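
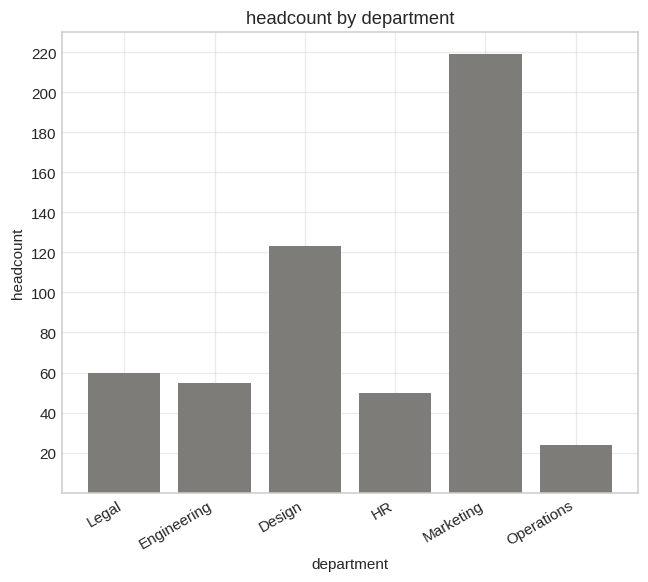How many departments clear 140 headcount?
Above 140: Marketing.

1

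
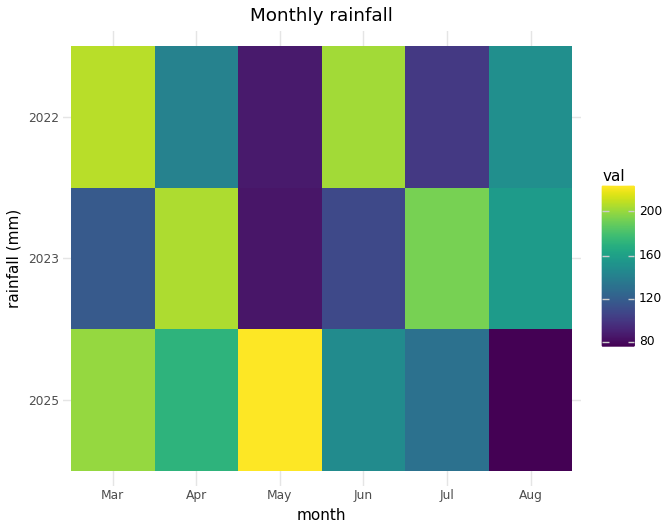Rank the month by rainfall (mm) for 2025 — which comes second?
Mar

Top 3 for 2025: May ≈ 220, Mar ≈ 200, Apr ≈ 180.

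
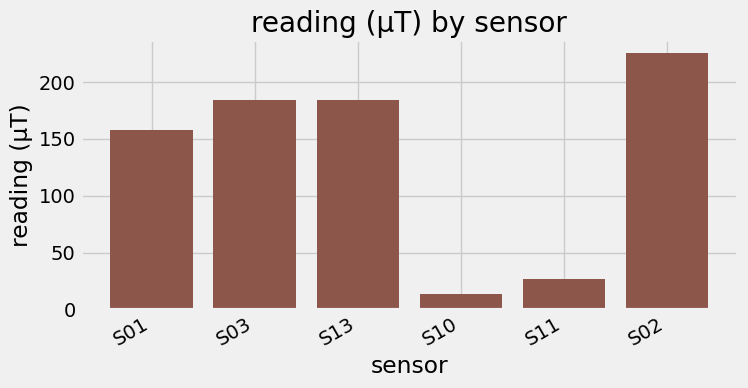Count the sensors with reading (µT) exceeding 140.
4

Above 140: S01, S03, S13, S02.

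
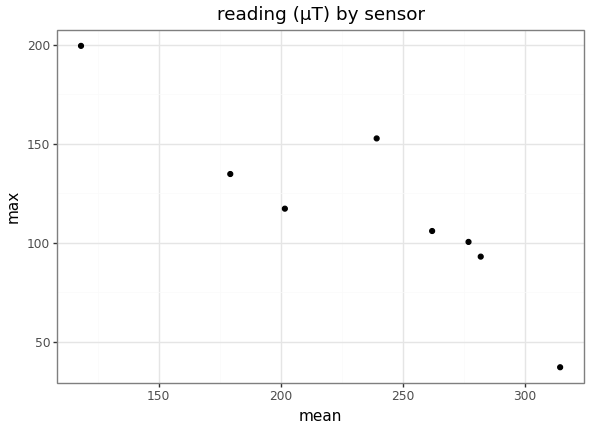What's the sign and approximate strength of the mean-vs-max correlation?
Points are negatively correlated; strong (|r| ≈ 0.9).

negative, strong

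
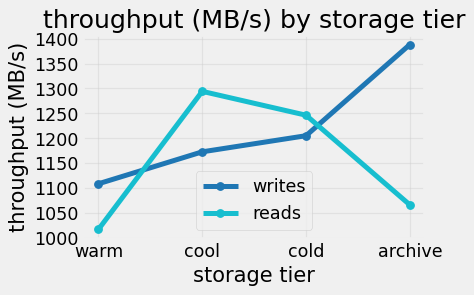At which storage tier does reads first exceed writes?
warm: reads ≈ 1000 vs writes ≈ 1100 (not yet); cool: reads ≈ 1300 vs writes ≈ 1150 (first crossover).

cool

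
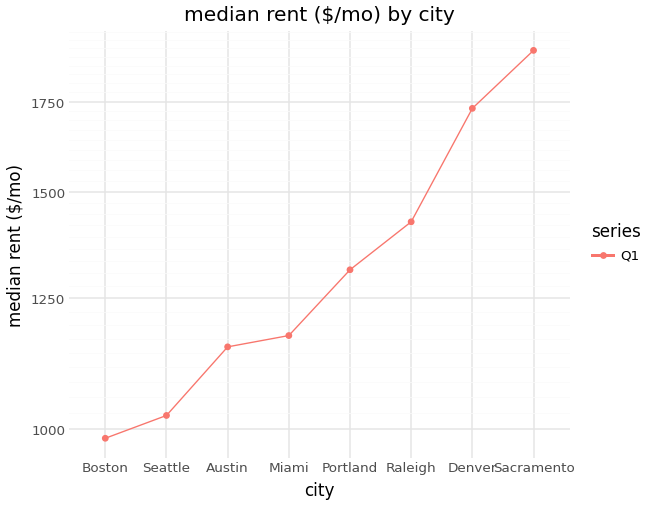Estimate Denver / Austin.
≈ 1.42×

Denver ≈ 1700, Austin ≈ 1200; 1700/1200 ≈ 1.42.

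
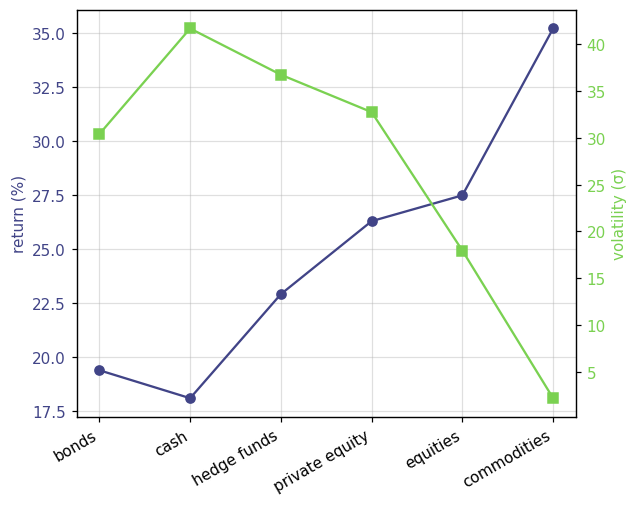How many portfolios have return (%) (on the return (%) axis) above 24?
Above 24: private equity, equities, commodities.

3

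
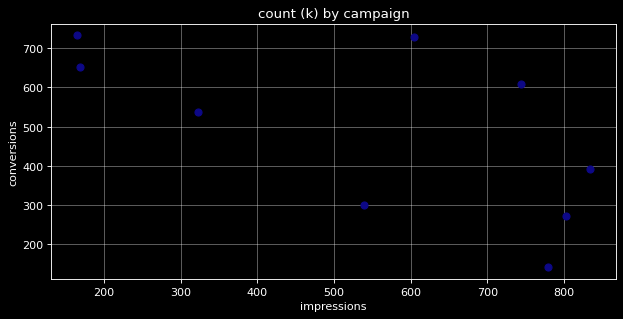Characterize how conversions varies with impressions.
Points are negatively correlated; moderate (|r| ≈ 0.6).

negative, moderate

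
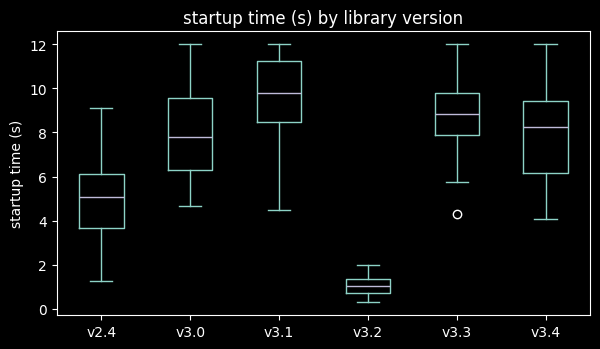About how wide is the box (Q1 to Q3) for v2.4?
Q3 ≈ 6, Q1 ≈ 4; IQR ≈ 2.

≈ 2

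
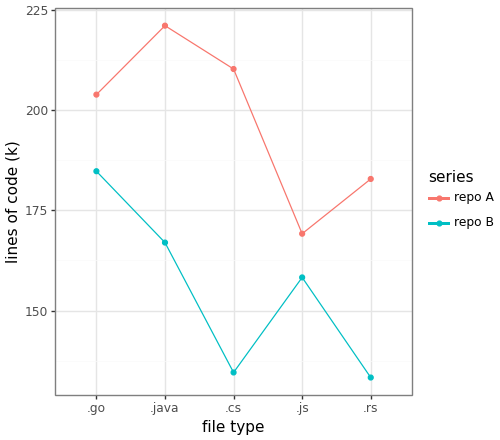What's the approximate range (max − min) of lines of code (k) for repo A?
Max .java ≈ 220, min .js ≈ 170; range ≈ 50.

≈ 50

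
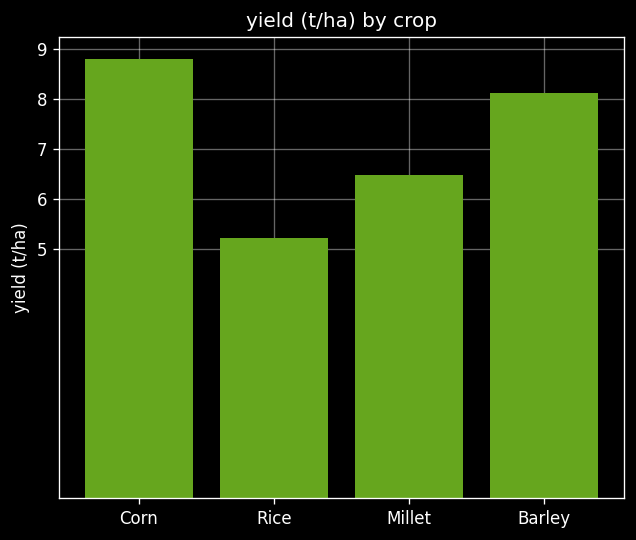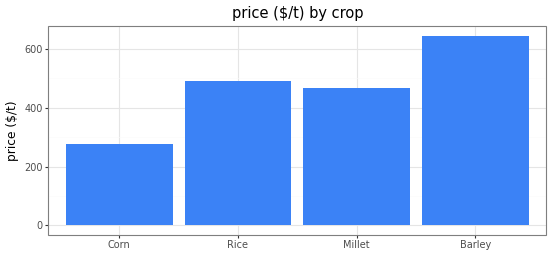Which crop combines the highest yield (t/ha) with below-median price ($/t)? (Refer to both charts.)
Chart 2 median price ($/t) ≈ 500; below-median crops: Corn, Millet. Among those, Corn has the highest yield (t/ha) (≈ 9).

Corn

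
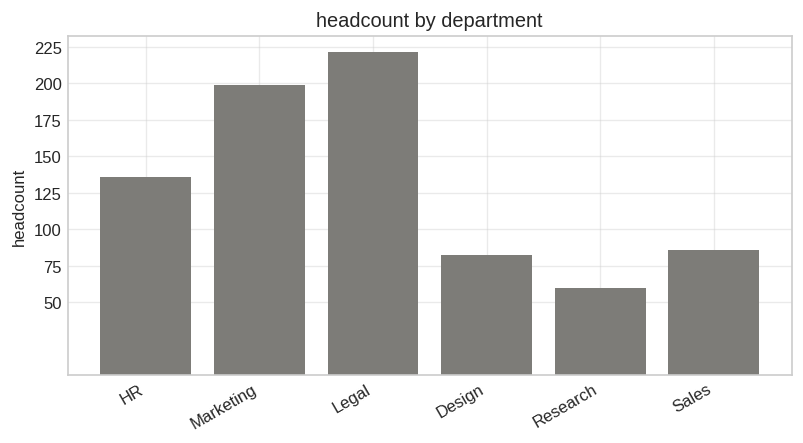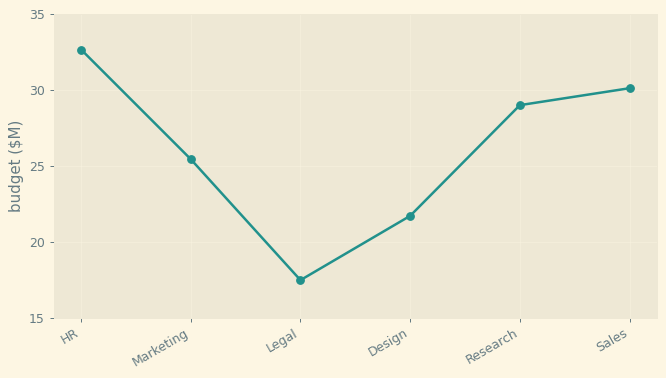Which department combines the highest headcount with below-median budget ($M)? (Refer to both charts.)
Legal

Chart 2 median budget ($M) ≈ 25; below-median departments: Marketing, Legal, Design. Among those, Legal has the highest headcount (≈ 225).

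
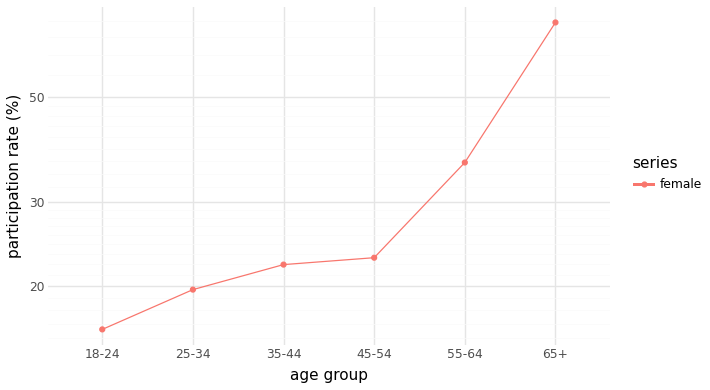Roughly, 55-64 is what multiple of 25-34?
55-64 ≈ 35, 25-34 ≈ 20; 35/20 ≈ 1.75.

≈ 1.75×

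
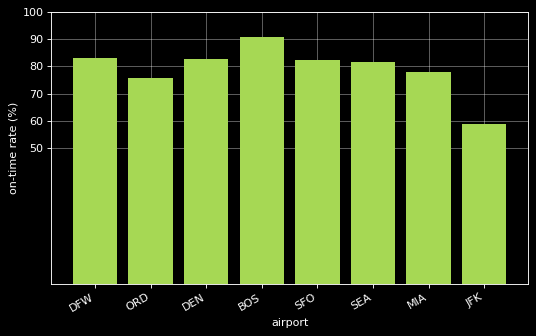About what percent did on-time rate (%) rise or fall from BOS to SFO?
≈ -11.1%

BOS ≈ 90, SFO ≈ 80; (80 − 90) / 90 ≈ -11.1%.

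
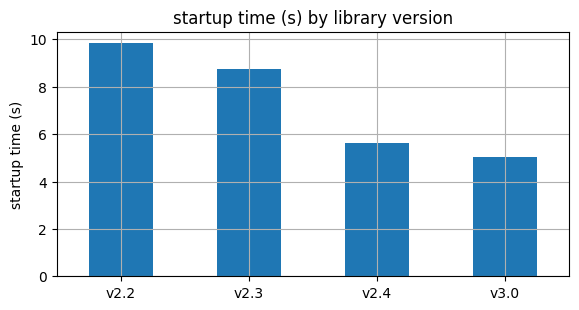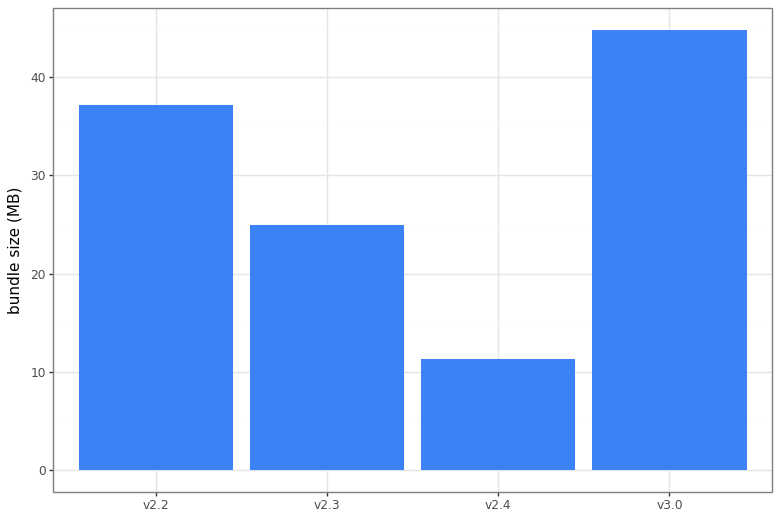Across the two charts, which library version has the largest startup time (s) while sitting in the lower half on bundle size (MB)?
Chart 2 median bundle size (MB) ≈ 30; below-median library versions: v2.3, v2.4. Among those, v2.3 has the highest startup time (s) (≈ 9).

v2.3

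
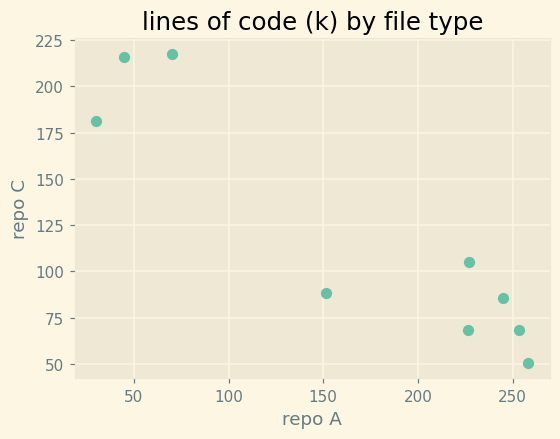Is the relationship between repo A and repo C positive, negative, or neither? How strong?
negative, strong

Points are negatively correlated; strong (|r| ≈ 0.9).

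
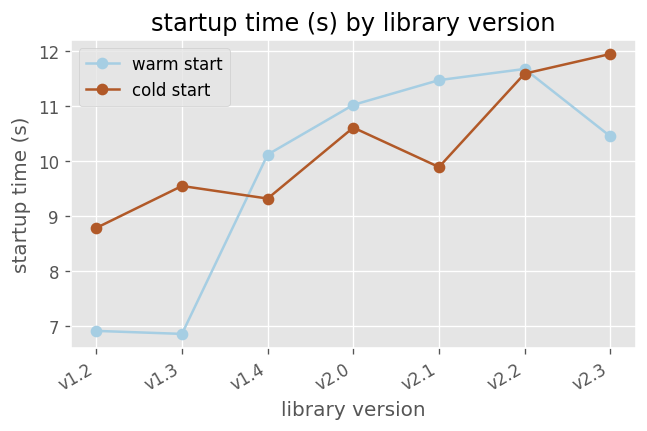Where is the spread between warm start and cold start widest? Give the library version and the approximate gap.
v1.3, ≈ 2.5 s

v1.3: warm start ≈ 7.0, cold start ≈ 9.5 → gap ≈ 2.5. Next-largest (v1.2) is only ≈ 2.0.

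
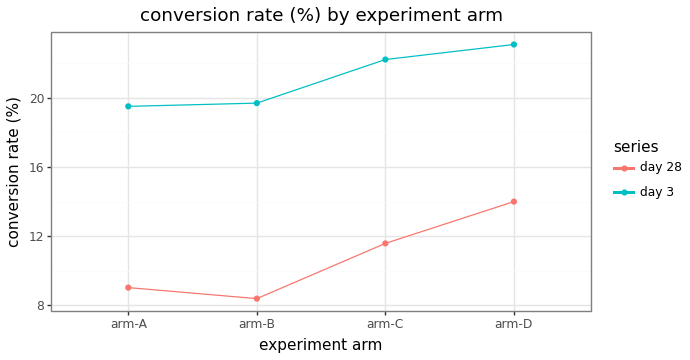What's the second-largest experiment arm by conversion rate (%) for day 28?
arm-C

Top 3 for day 28: arm-D ≈ 14, arm-C ≈ 12, arm-A ≈ 10.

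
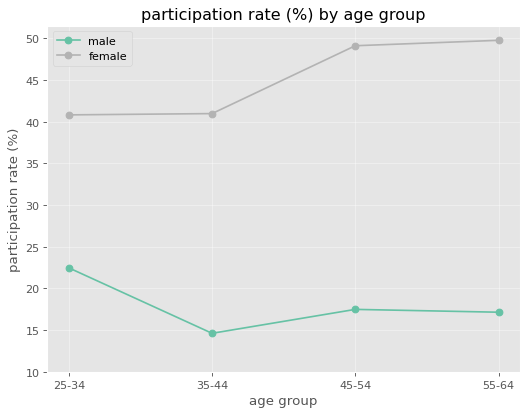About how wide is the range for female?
≈ 10

Max 55-64 ≈ 50, min 25-34 ≈ 40; range ≈ 10.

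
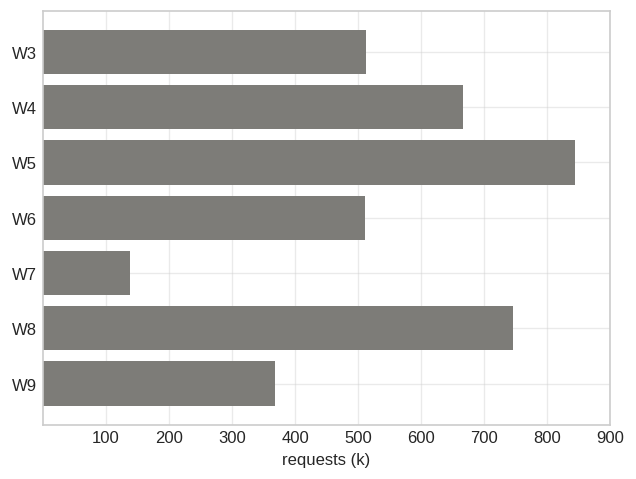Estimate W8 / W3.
≈ 1.4×

W8 ≈ 700, W3 ≈ 500; 700/500 ≈ 1.4.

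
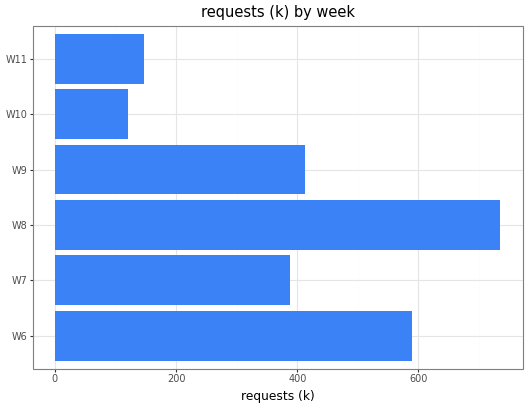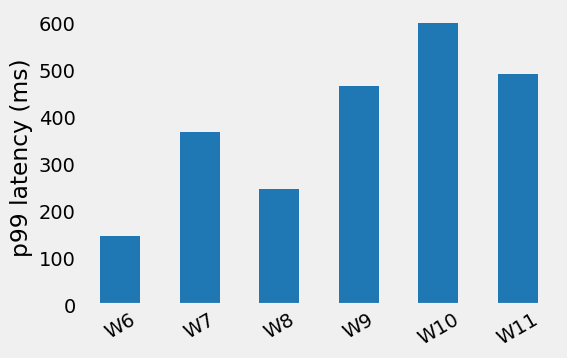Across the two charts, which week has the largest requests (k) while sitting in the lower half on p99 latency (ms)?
Chart 2 median p99 latency (ms) ≈ 400; below-median weeks: W6, W7, W8. Among those, W8 has the highest requests (k) (≈ 700).

W8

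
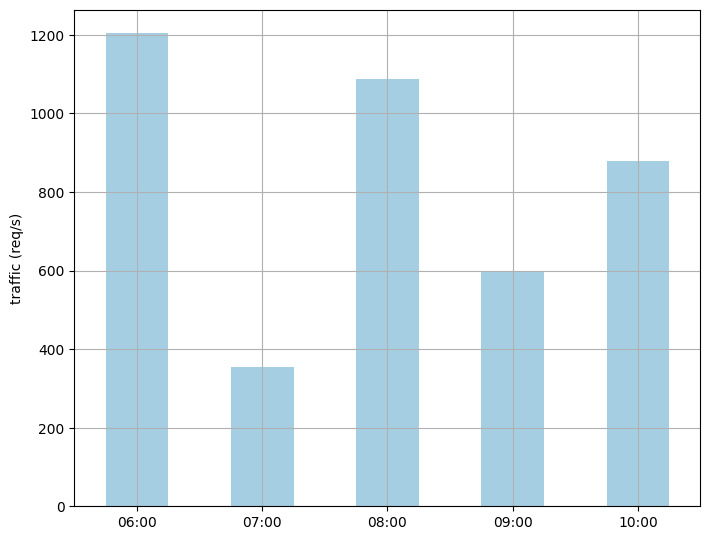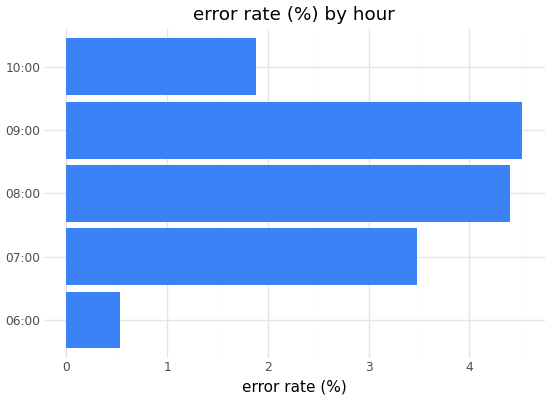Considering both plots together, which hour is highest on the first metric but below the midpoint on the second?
Chart 2 median error rate (%) ≈ 3.5; below-median hours: 06:00, 10:00. Among those, 06:00 has the highest traffic (req/s) (≈ 1200).

06:00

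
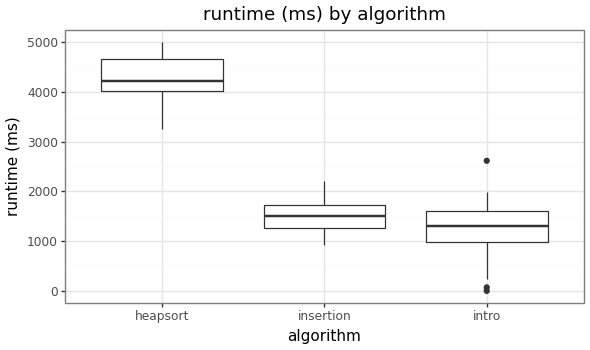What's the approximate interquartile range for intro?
≈ 500

Q3 ≈ 1500, Q1 ≈ 1000; IQR ≈ 500.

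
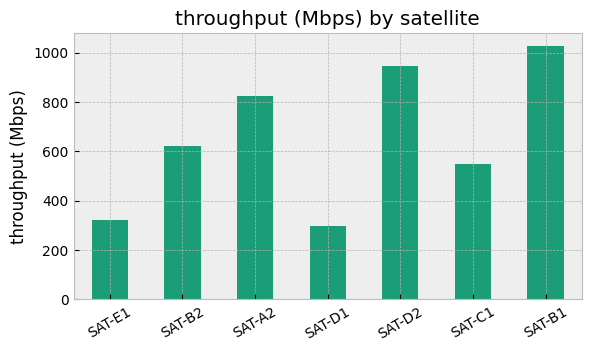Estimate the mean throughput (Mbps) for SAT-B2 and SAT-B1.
≈ 800

(600 + 1000) / 2 ≈ 800.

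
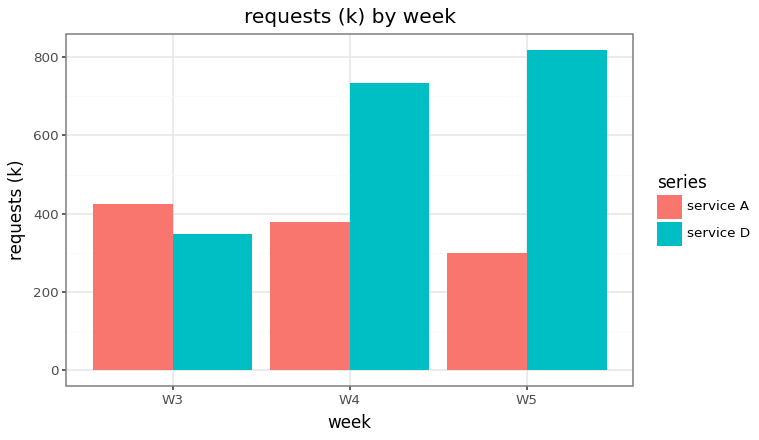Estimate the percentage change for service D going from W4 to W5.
≈ +14.3%

W4 ≈ 700, W5 ≈ 800; (800 − 700) / 700 ≈ +14.3%.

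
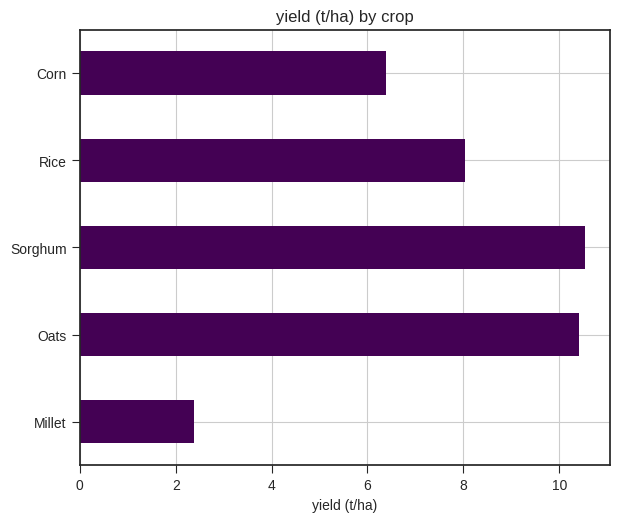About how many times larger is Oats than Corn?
≈ 1.67×

Oats ≈ 10, Corn ≈ 6; 10/6 ≈ 1.67.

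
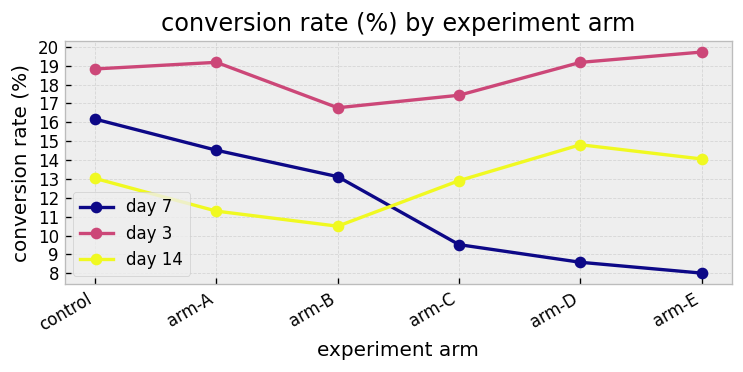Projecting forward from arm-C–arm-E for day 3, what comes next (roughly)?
Last three: 17, 19, 20 → slope ≈ 1.5/step → next ≈ 21.5.

≈ 21.5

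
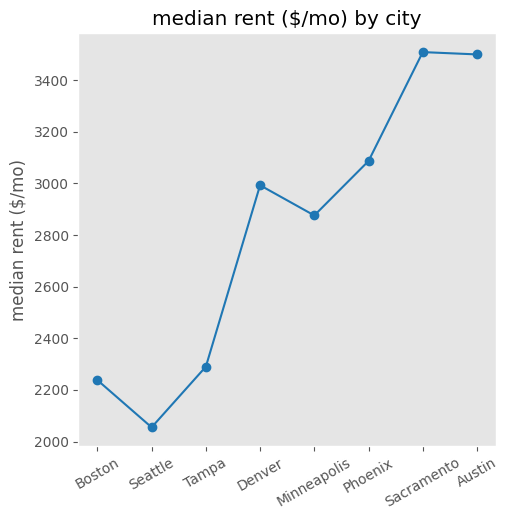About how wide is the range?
Max Sacramento ≈ 3600, min Seattle ≈ 2000; range ≈ 1600.

≈ 1600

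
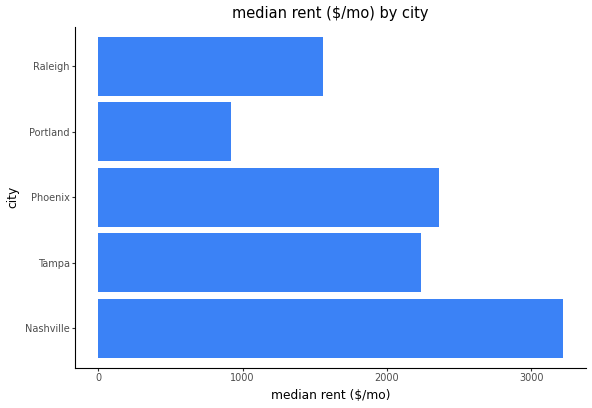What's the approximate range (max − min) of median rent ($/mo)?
Max Nashville ≈ 3000, min Portland ≈ 1000; range ≈ 2000.

≈ 2000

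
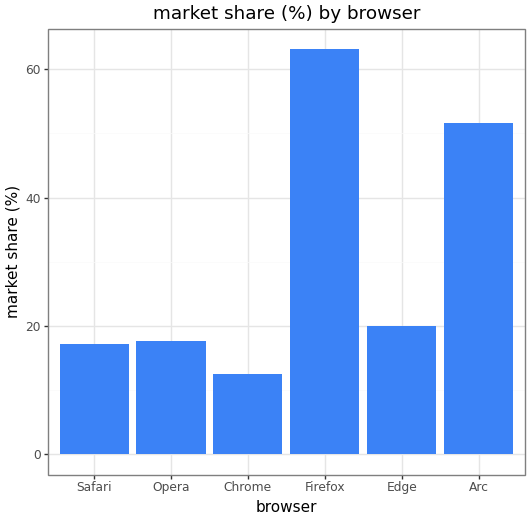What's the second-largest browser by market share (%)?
Top 3: Firefox ≈ 60, Arc ≈ 50, Edge ≈ 20.

Arc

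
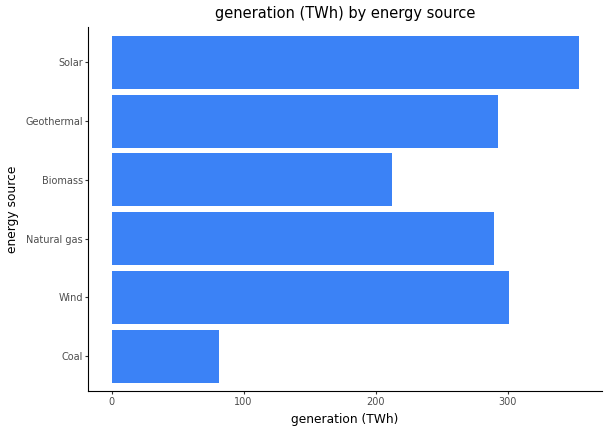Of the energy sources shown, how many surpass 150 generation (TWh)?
5

Above 150: Wind, Natural gas, Biomass, Geothermal, Solar.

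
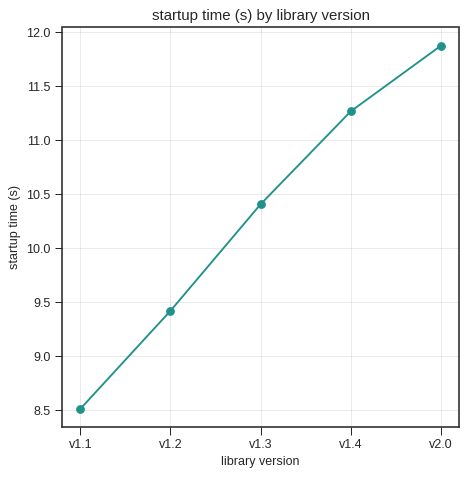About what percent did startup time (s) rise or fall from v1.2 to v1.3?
v1.2 ≈ 9.5, v1.3 ≈ 10.5; (10.5 − 9.5) / 9.5 ≈ +10.5%.

≈ +10.5%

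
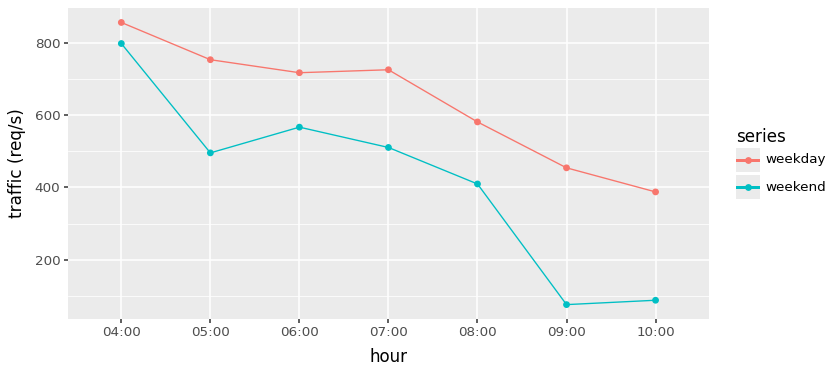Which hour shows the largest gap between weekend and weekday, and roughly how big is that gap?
09:00: weekend ≈ 100, weekday ≈ 500 → gap ≈ 400. Next-largest (10:00) is only ≈ 300.

09:00, ≈ 400 req/s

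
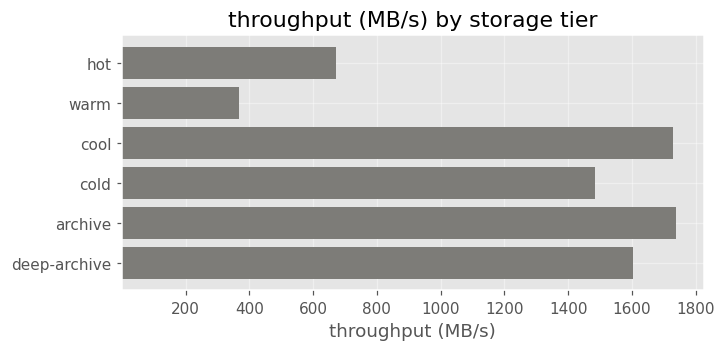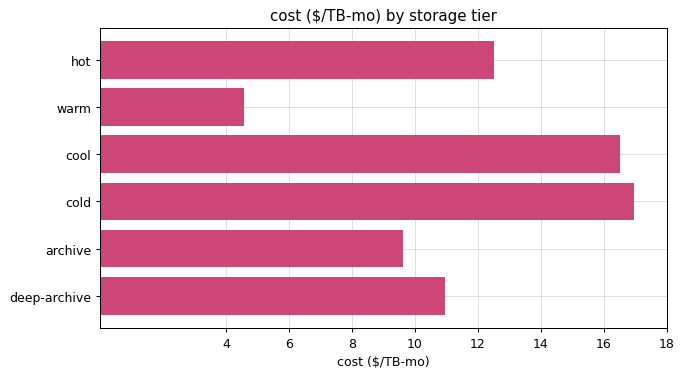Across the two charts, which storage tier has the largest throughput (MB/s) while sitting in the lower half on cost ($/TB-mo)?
Chart 2 median cost ($/TB-mo) ≈ 12; below-median storage tiers: warm, archive, deep-archive. Among those, archive has the highest throughput (MB/s) (≈ 1800).

archive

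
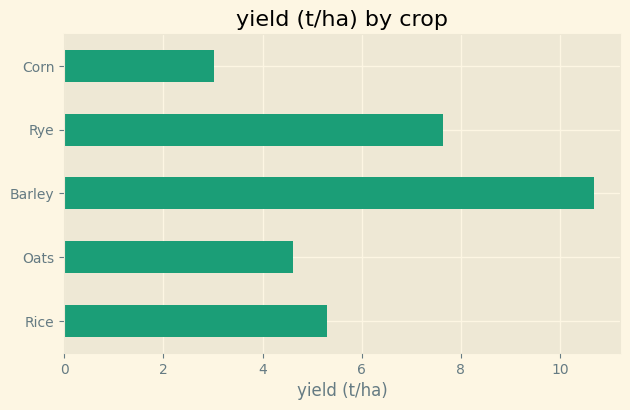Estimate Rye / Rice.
≈ 1.6×

Rye ≈ 8, Rice ≈ 5; 8/5 ≈ 1.6.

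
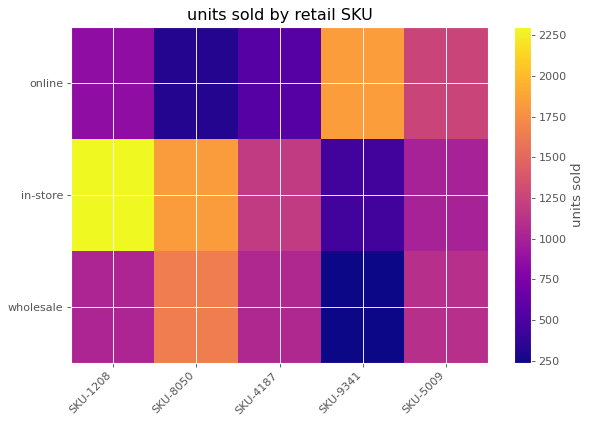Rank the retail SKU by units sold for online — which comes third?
Top 4 for online: SKU-9341 ≈ 1800, SKU-5009 ≈ 1200, SKU-1208 ≈ 800, SKU-4187 ≈ 600.

SKU-1208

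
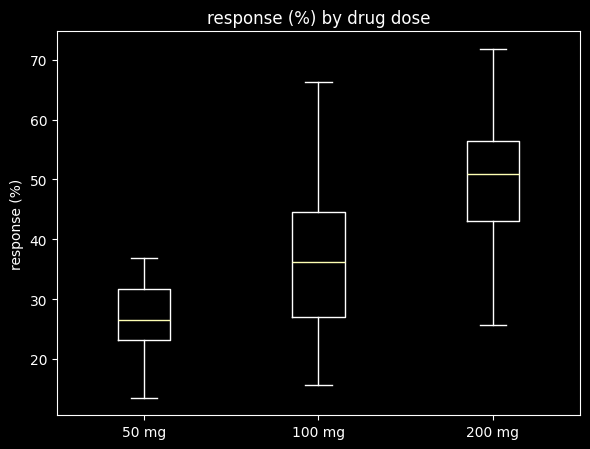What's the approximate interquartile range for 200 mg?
Q3 ≈ 56, Q1 ≈ 44; IQR ≈ 12.

≈ 12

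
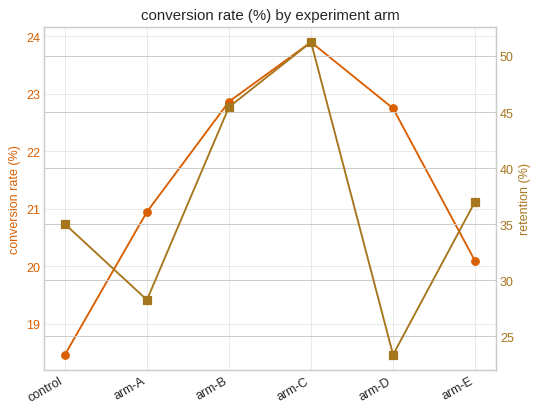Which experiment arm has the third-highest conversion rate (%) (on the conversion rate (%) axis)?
Top 4 (on the conversion rate (%) axis): arm-C ≈ 24.0, arm-B ≈ 23.0, arm-D ≈ 22.5, arm-A ≈ 21.0.

arm-D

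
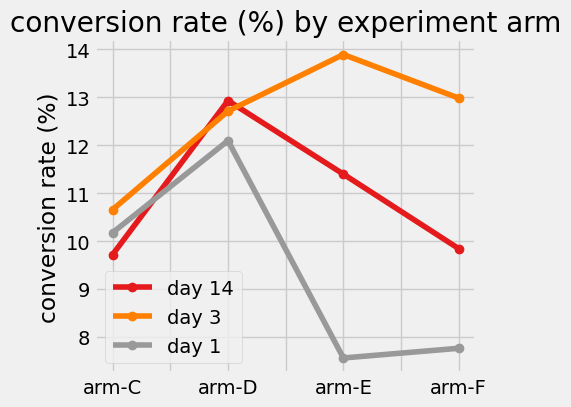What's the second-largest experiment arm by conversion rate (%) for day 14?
Top 3 for day 14: arm-D ≈ 13, arm-E ≈ 11, arm-F ≈ 10.

arm-E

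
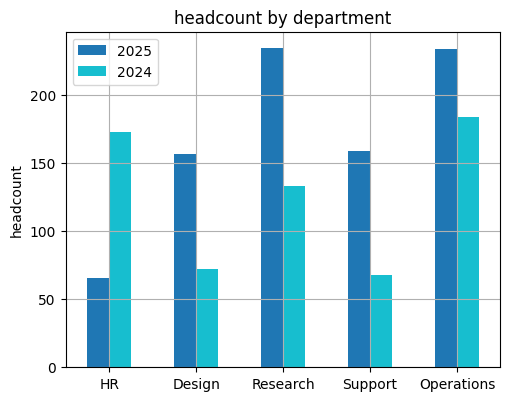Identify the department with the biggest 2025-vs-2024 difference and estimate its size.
HR, ≈ 120

HR: 2025 ≈ 60, 2024 ≈ 180 → gap ≈ 120. Next-largest (Research) is only ≈ 100.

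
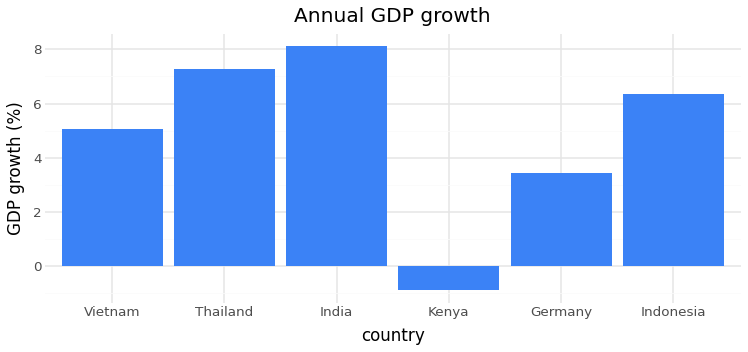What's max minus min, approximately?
Max India ≈ 8, min Kenya ≈ -1; range ≈ 9.

≈ 9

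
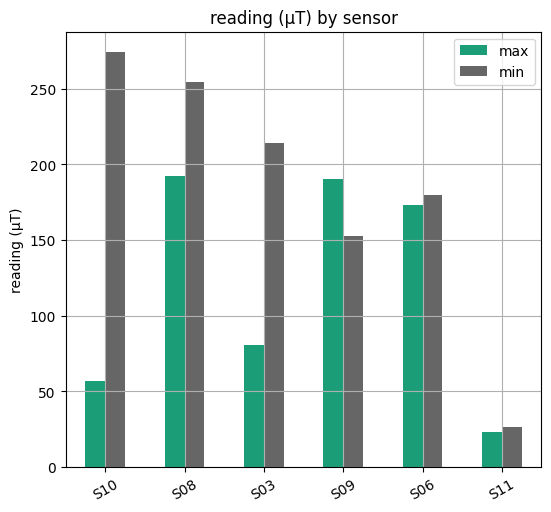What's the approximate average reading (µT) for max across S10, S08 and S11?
(50 + 200 + 25) / 3 ≈ 92.

≈ 92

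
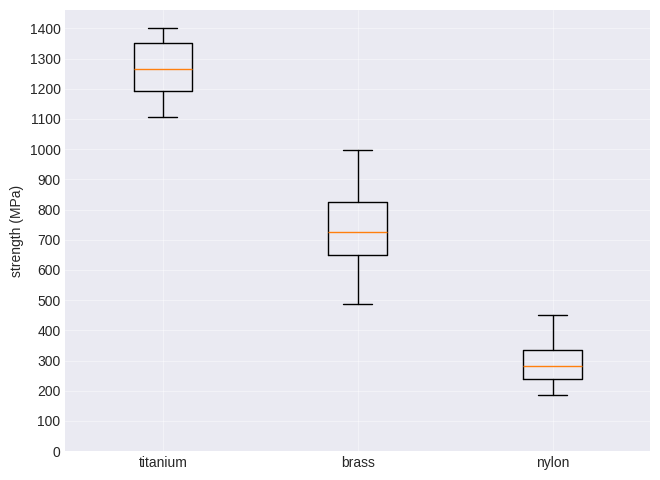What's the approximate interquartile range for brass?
≈ 200

Q3 ≈ 800, Q1 ≈ 600; IQR ≈ 200.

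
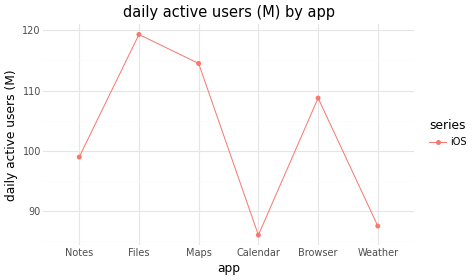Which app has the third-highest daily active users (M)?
Browser

Top 4: Files ≈ 120, Maps ≈ 115, Browser ≈ 110, Notes ≈ 100.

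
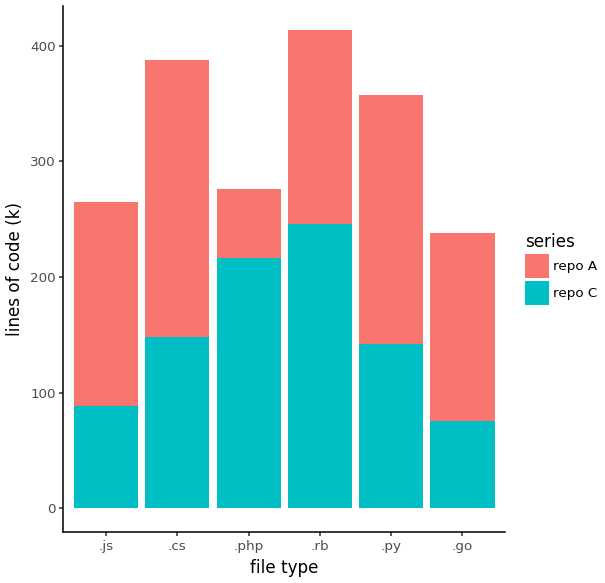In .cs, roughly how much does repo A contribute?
≈ 250

repo A top ≈ 400, bottom ≈ 150; segment ≈ 250.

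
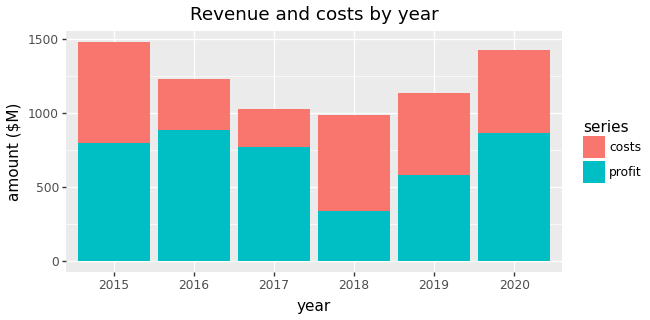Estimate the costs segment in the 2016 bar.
costs top ≈ 1200, bottom ≈ 800; segment ≈ 400.

≈ 400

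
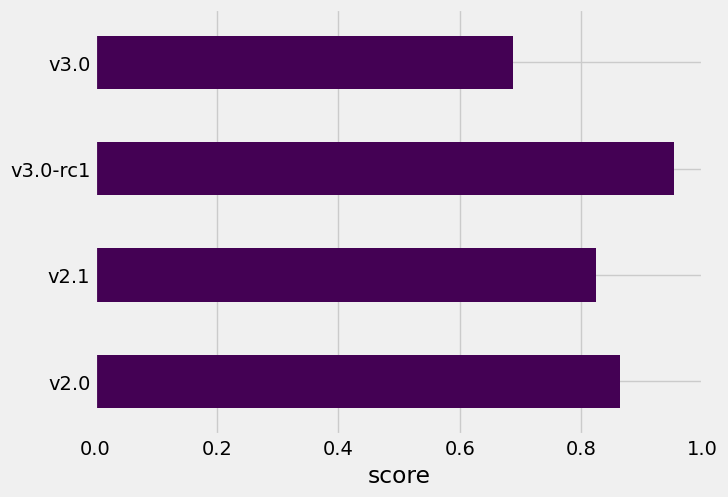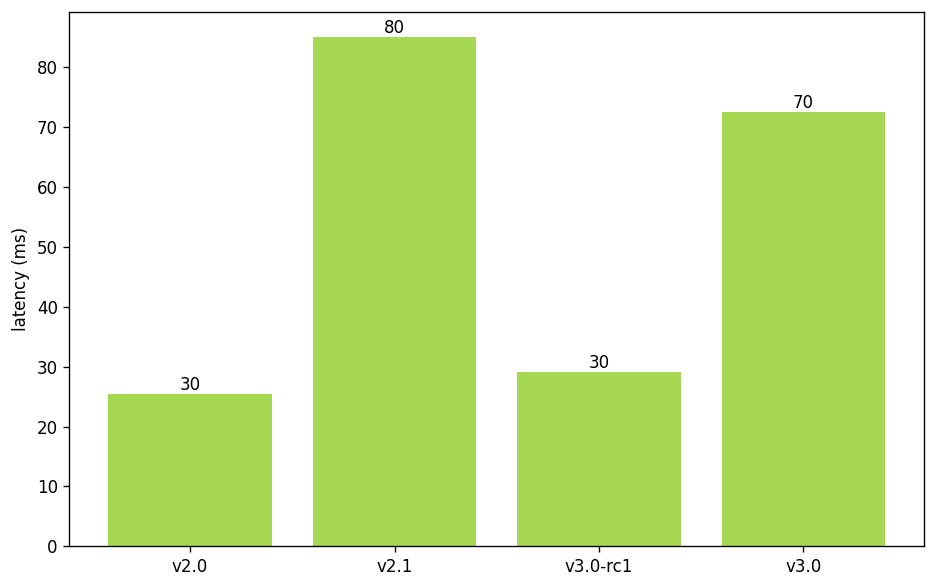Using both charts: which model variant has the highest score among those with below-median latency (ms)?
v3.0-rc1

Chart 2 median latency (ms) ≈ 50; below-median model variants: v2.0, v3.0-rc1. Among those, v3.0-rc1 has the highest score (≈ 1).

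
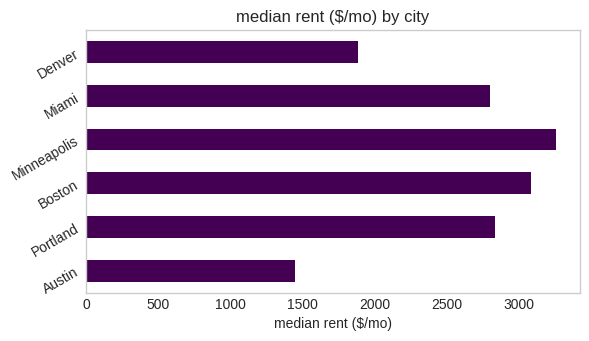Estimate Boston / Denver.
Boston ≈ 3000, Denver ≈ 2000; 3000/2000 ≈ 1.5.

≈ 1.5×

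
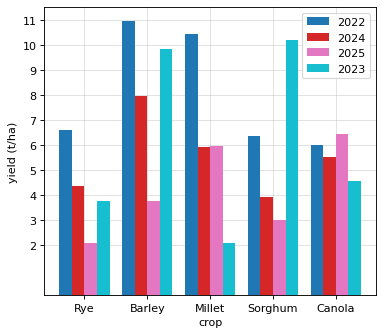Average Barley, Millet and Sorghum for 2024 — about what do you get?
(8 + 6 + 4) / 3 ≈ 6.

≈ 6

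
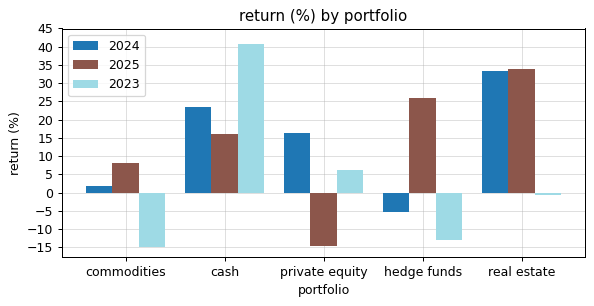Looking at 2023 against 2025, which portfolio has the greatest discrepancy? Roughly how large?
hedge funds, ≈ 40 %

hedge funds: 2023 ≈ -15, 2025 ≈ 25 → gap ≈ 40. Next-largest (real estate) is only ≈ 35.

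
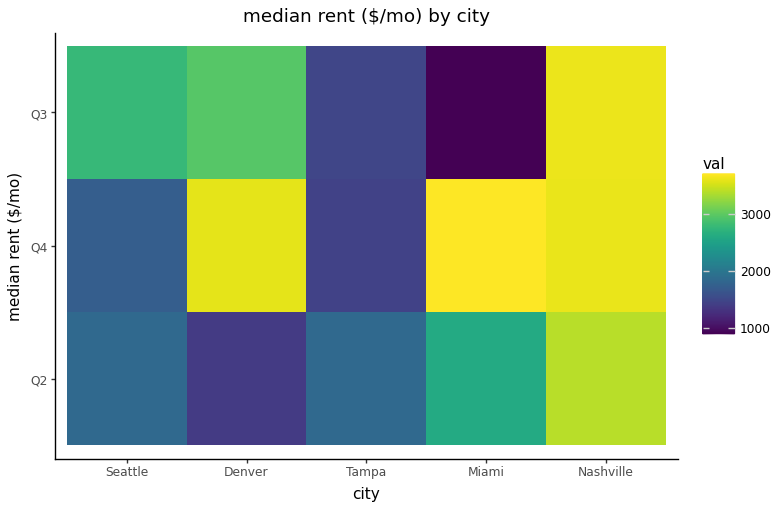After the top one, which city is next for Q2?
Miami

Top 3 for Q2: Nashville ≈ 3500, Miami ≈ 2500, Seattle ≈ 2000.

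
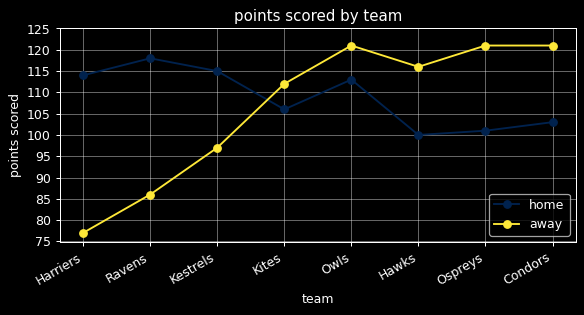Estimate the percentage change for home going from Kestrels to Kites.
Kestrels ≈ 115, Kites ≈ 105; (105 − 115) / 115 ≈ -8.7%.

≈ -8.7%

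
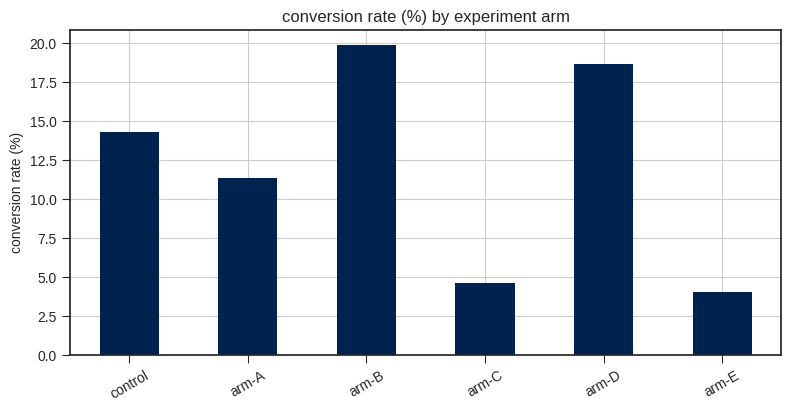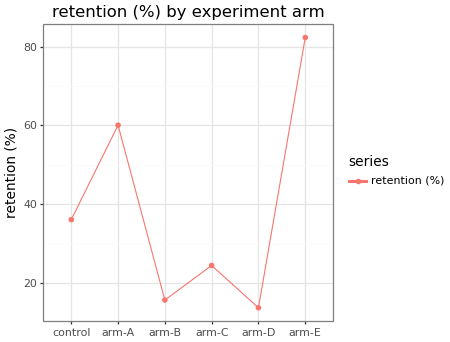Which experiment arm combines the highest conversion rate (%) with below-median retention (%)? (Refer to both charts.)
Chart 2 median retention (%) ≈ 30; below-median experiment arms: arm-B, arm-C, arm-D. Among those, arm-B has the highest conversion rate (%) (≈ 20).

arm-B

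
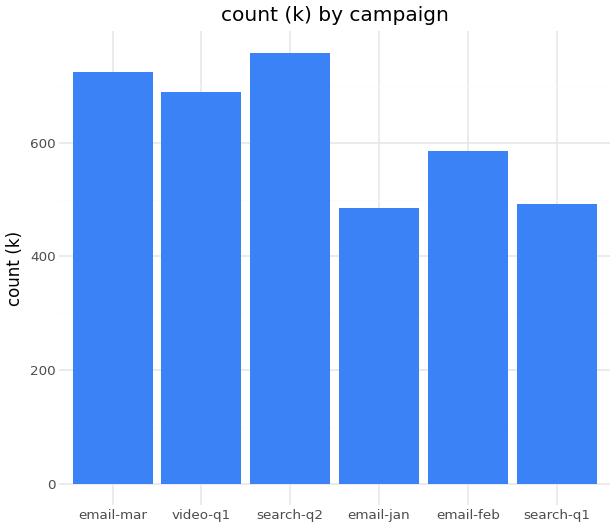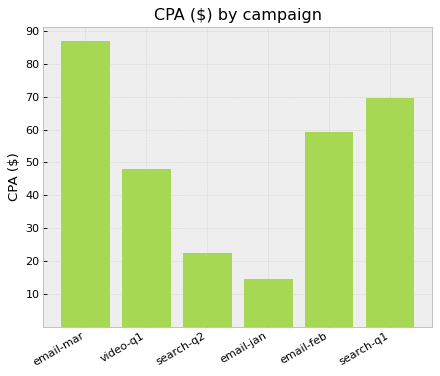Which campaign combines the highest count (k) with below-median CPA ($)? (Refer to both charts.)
Chart 2 median CPA ($) ≈ 50; below-median campaigns: video-q1, search-q2, email-jan. Among those, search-q2 has the highest count (k) (≈ 800).

search-q2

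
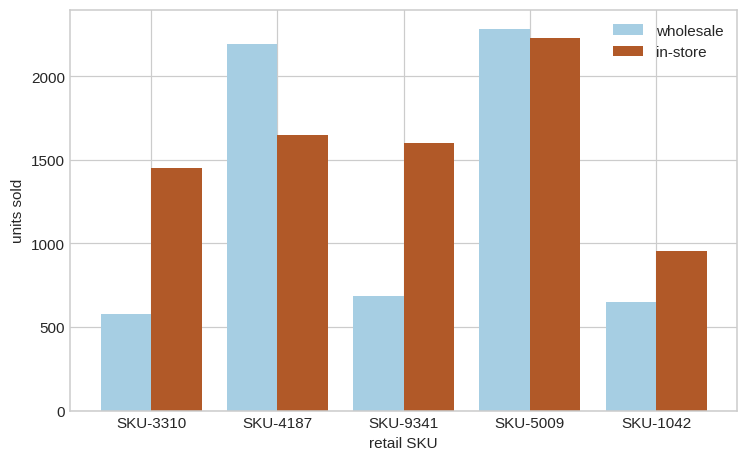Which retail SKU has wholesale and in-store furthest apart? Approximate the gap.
SKU-9341, ≈ 1000

SKU-9341: wholesale ≈ 600, in-store ≈ 1600 → gap ≈ 1000. Next-largest (SKU-3310) is only ≈ 800.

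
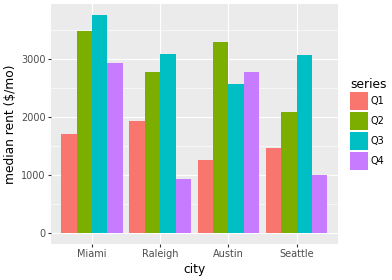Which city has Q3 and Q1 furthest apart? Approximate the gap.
Miami: Q3 ≈ 4000, Q1 ≈ 1500 → gap ≈ 2500. Next-largest (Seattle) is only ≈ 1500.

Miami, ≈ 2500 $/mo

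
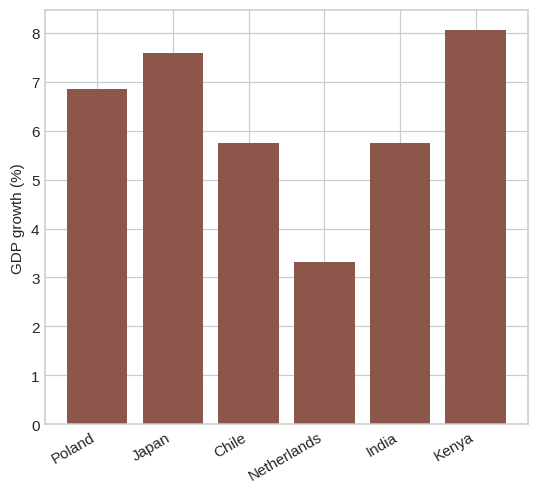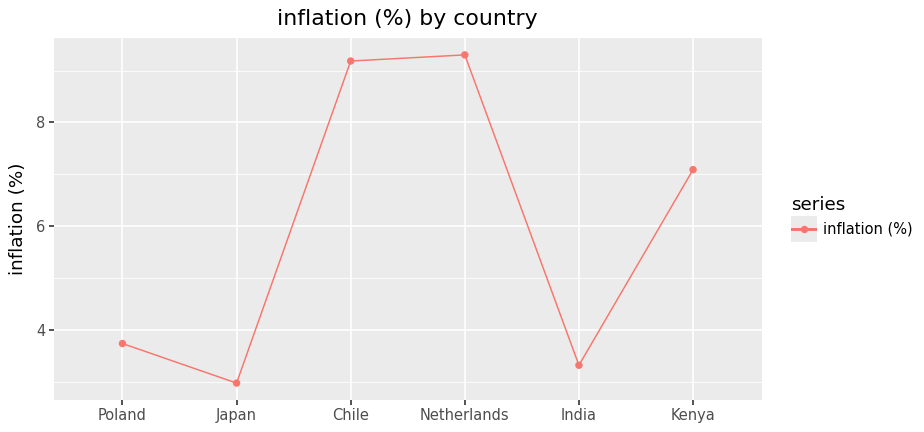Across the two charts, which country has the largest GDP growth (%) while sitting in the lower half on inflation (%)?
Japan

Chart 2 median inflation (%) ≈ 5; below-median countries: Poland, Japan, India. Among those, Japan has the highest GDP growth (%) (≈ 8).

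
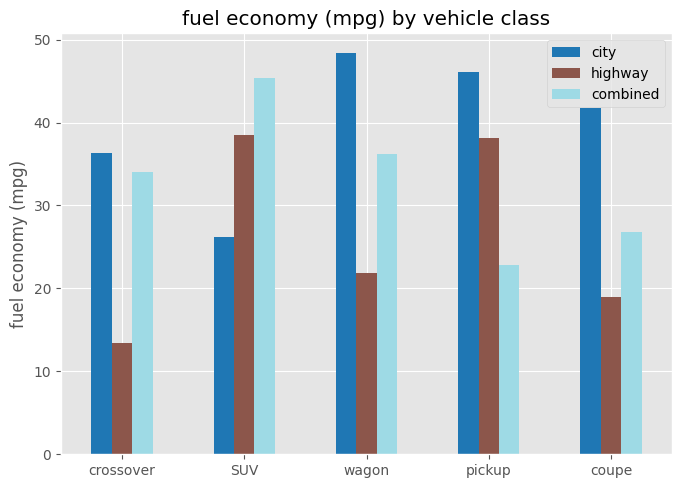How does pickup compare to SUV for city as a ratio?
pickup ≈ 45, SUV ≈ 25; 45/25 ≈ 1.8.

≈ 1.8×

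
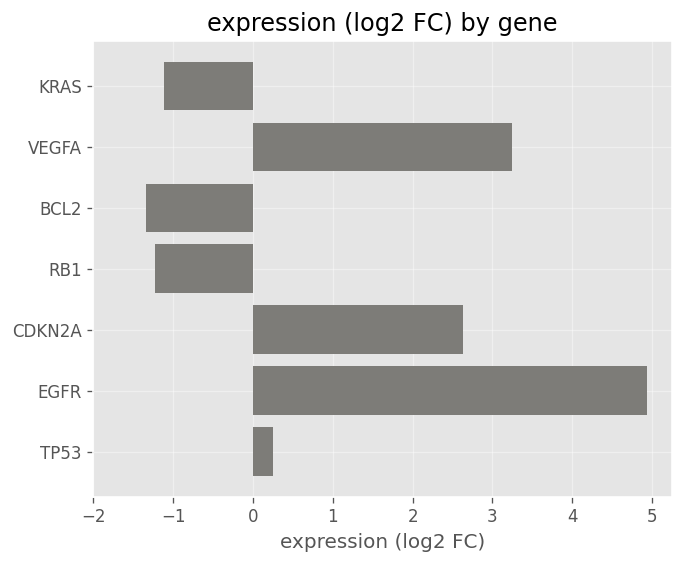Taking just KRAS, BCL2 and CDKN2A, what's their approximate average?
≈ 0

(-1 + -1 + 3) / 3 ≈ 0.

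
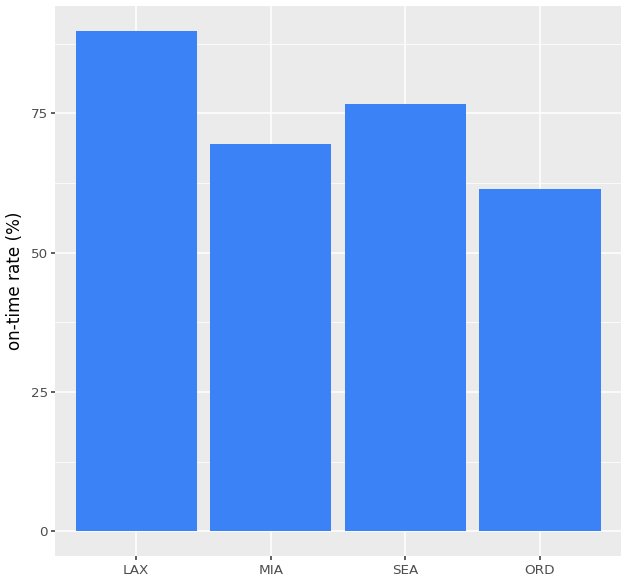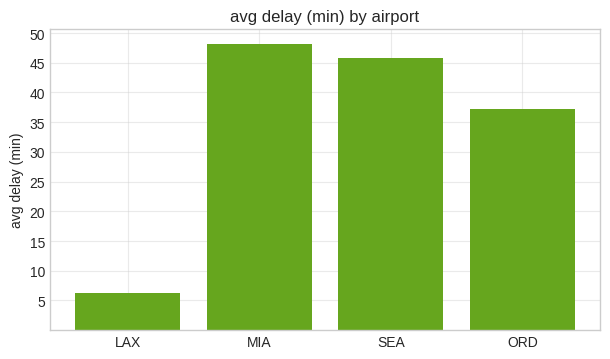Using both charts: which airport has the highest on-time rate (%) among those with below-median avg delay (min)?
Chart 2 median avg delay (min) ≈ 40; below-median airports: LAX, ORD. Among those, LAX has the highest on-time rate (%) (≈ 90).

LAX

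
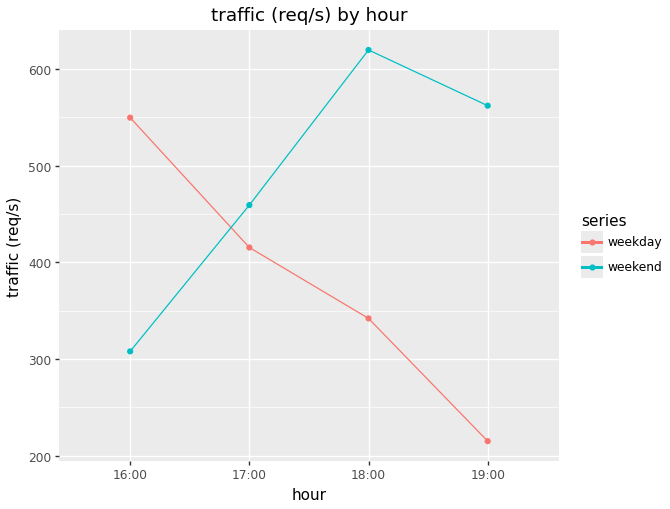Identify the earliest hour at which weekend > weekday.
16:00: weekend ≈ 300 vs weekday ≈ 550 (not yet); 17:00: weekend ≈ 450 vs weekday ≈ 400 (first crossover).

17:00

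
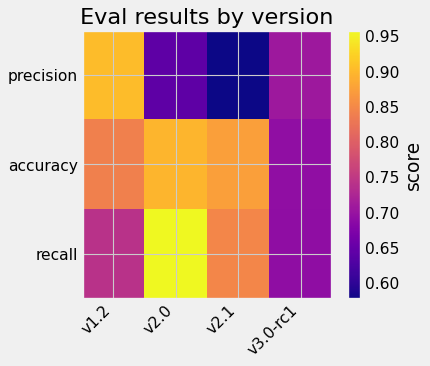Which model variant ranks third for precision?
Top 4 for precision: v1.2 ≈ 0.90, v3.0-rc1 ≈ 0.70, v2.0 ≈ 0.65, v2.1 ≈ 0.60.

v2.0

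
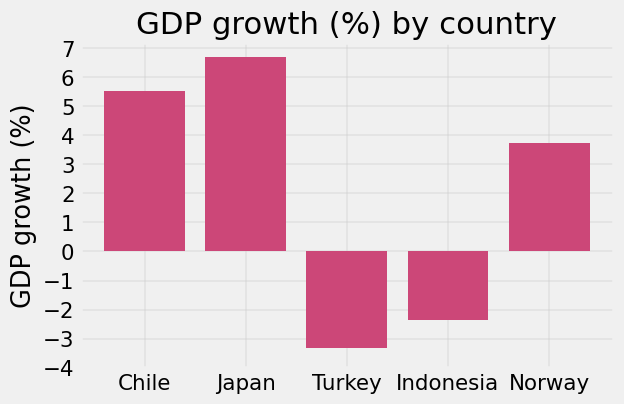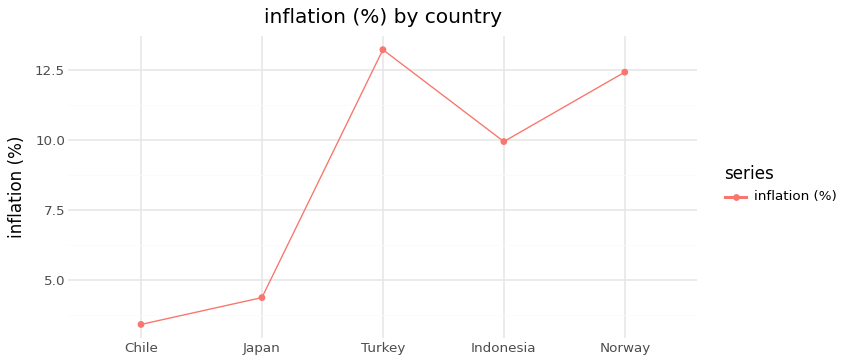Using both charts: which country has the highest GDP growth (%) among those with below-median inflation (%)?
Chart 2 median inflation (%) ≈ 10; below-median countries: Chile, Japan. Among those, Japan has the highest GDP growth (%) (≈ 7).

Japan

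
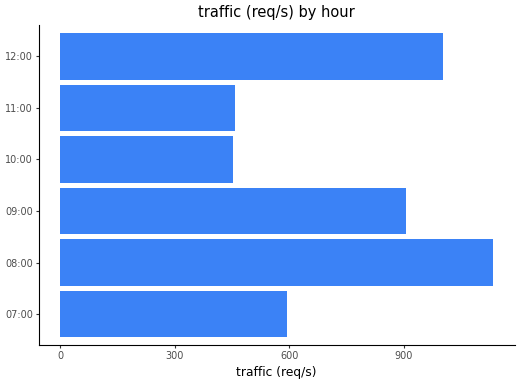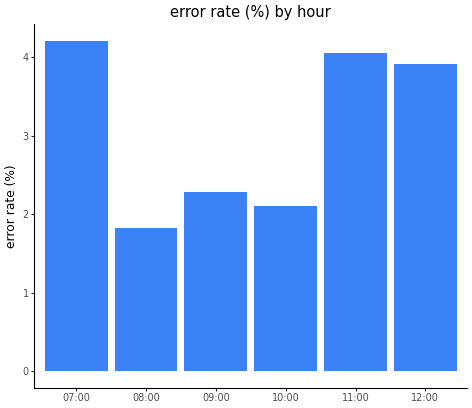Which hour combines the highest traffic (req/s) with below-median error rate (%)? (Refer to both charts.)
08:00

Chart 2 median error rate (%) ≈ 3; below-median hours: 08:00, 09:00, 10:00. Among those, 08:00 has the highest traffic (req/s) (≈ 1200).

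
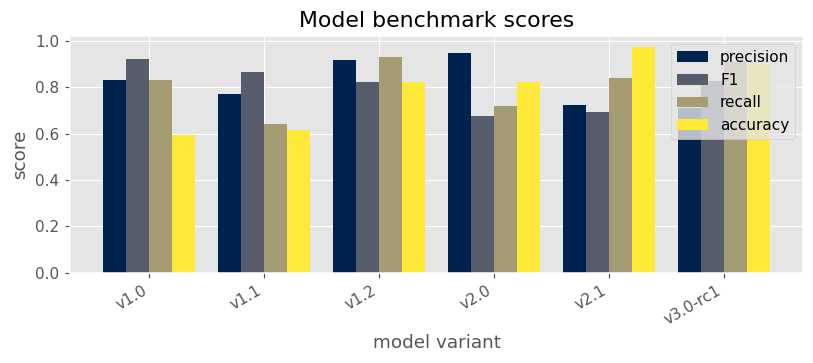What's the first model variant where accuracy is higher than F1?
v2.0

v1.2: accuracy ≈ 0.8 vs F1 ≈ 0.8 (not yet); v2.0: accuracy ≈ 0.8 vs F1 ≈ 0.7 (first crossover).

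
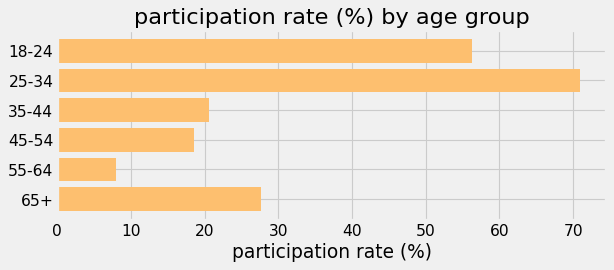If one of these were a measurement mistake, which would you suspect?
25-34

25-34 ≈ 70; the rest sit between ≈ 10 and ≈ 60.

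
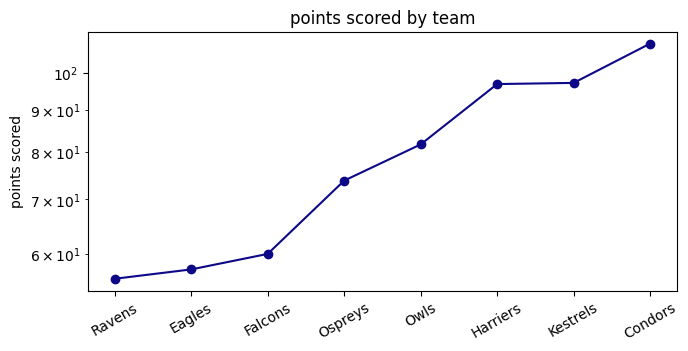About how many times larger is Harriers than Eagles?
≈ 1.73×

Harriers ≈ 95, Eagles ≈ 55; 95/55 ≈ 1.73.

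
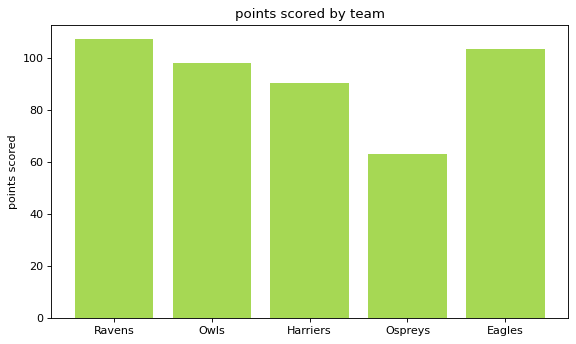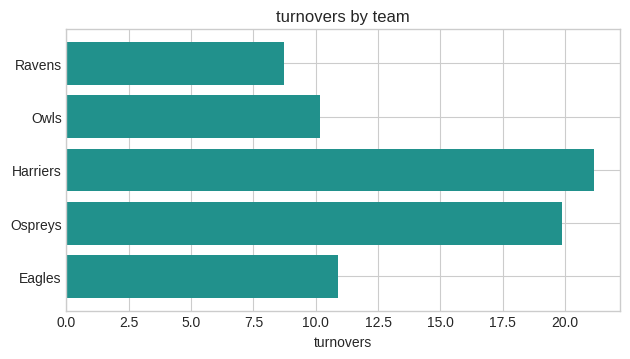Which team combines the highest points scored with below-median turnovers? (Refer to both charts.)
Chart 2 median turnovers ≈ 10; below-median teams: Ravens, Owls. Among those, Ravens has the highest points scored (≈ 110).

Ravens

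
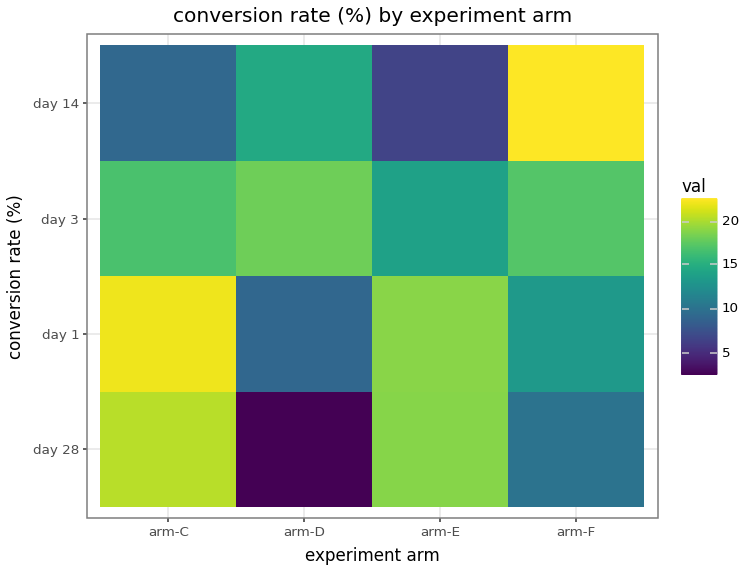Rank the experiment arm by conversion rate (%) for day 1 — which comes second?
arm-E

Top 3 for day 1: arm-C ≈ 22, arm-E ≈ 20, arm-F ≈ 14.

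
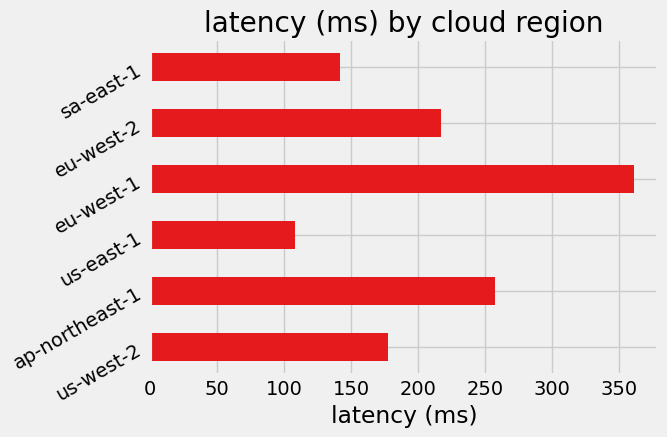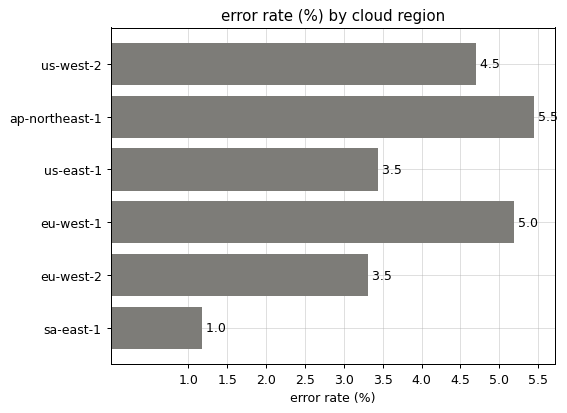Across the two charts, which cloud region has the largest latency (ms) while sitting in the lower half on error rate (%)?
eu-west-2

Chart 2 median error rate (%) ≈ 4; below-median cloud regions: us-east-1, eu-west-2, sa-east-1. Among those, eu-west-2 has the highest latency (ms) (≈ 200).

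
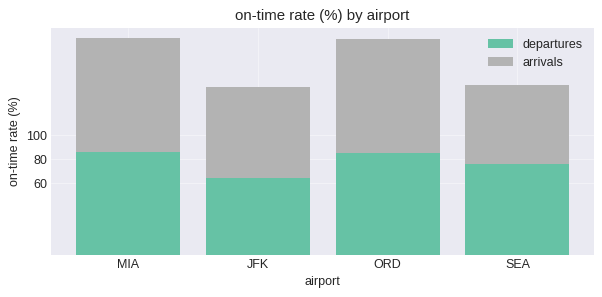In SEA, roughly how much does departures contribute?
≈ 80

departures top ≈ 80, bottom ≈ 0; segment ≈ 80.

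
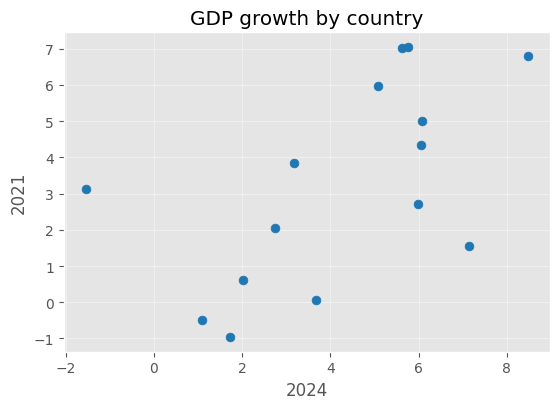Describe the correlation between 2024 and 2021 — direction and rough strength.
positive, moderate

Points are positively correlated; moderate (|r| ≈ 0.6).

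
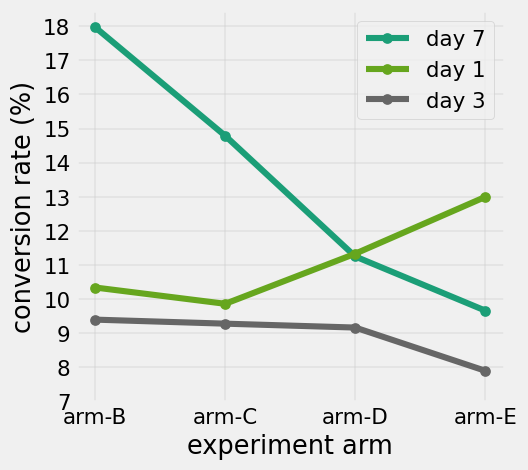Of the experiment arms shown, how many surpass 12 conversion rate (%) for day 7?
Above 12: arm-B, arm-C.

2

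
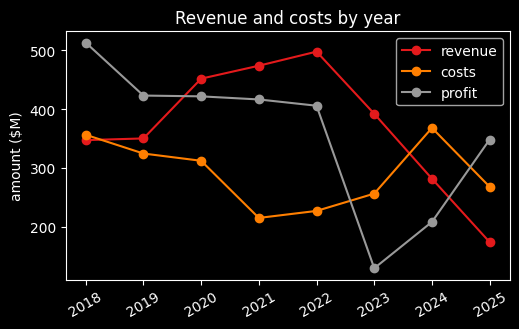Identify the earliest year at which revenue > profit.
2020

2019: revenue ≈ 350 vs profit ≈ 400 (not yet); 2020: revenue ≈ 450 vs profit ≈ 400 (first crossover).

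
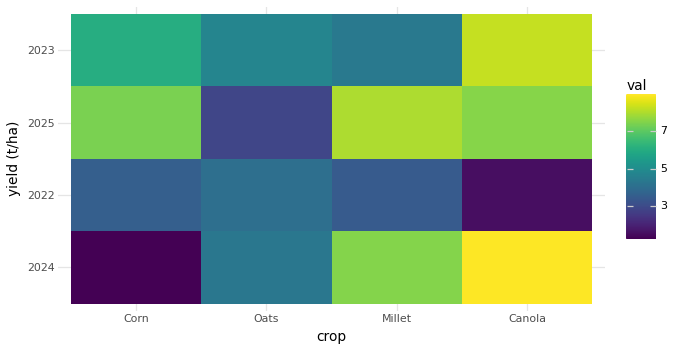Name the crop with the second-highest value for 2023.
Corn

Top 3 for 2023: Canola ≈ 8, Corn ≈ 6, Oats ≈ 5.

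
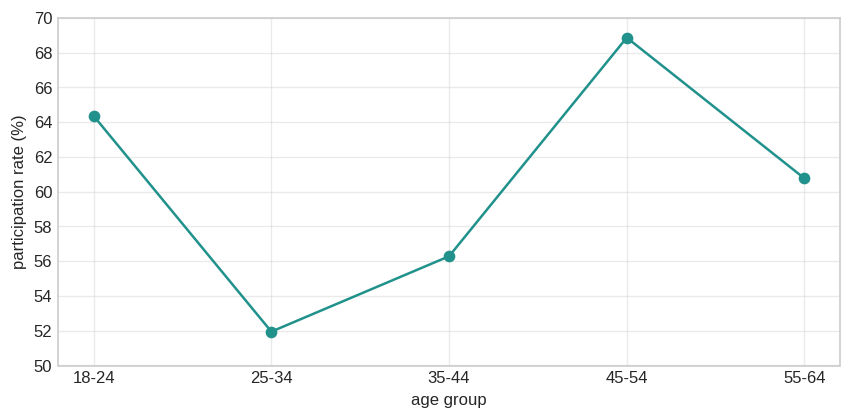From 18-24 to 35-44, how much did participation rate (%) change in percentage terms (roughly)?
≈ -12.5%

18-24 ≈ 64, 35-44 ≈ 56; (56 − 64) / 64 ≈ -12.5%.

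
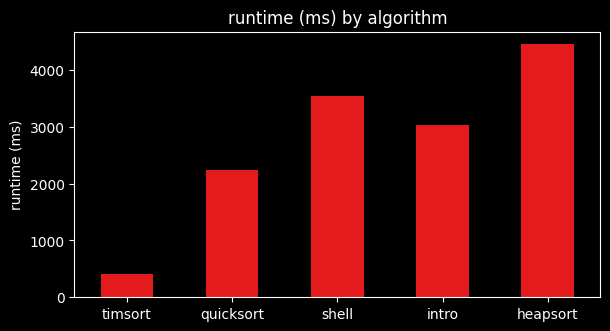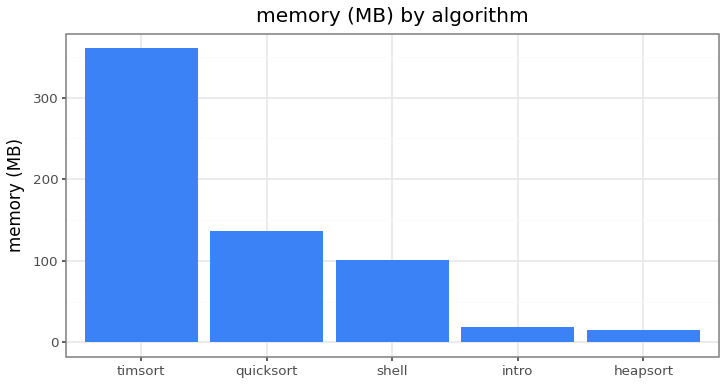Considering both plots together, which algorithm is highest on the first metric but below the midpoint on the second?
heapsort

Chart 2 median memory (MB) ≈ 100; below-median algorithms: intro, heapsort. Among those, heapsort has the highest runtime (ms) (≈ 4500).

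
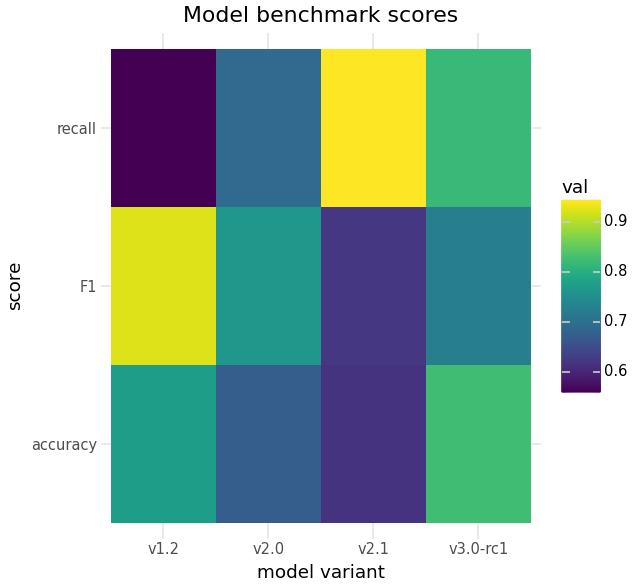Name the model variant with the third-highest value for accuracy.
v2.0

Top 4 for accuracy: v3.0-rc1 ≈ 0.85, v1.2 ≈ 0.75, v2.0 ≈ 0.65, v2.1 ≈ 0.60.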